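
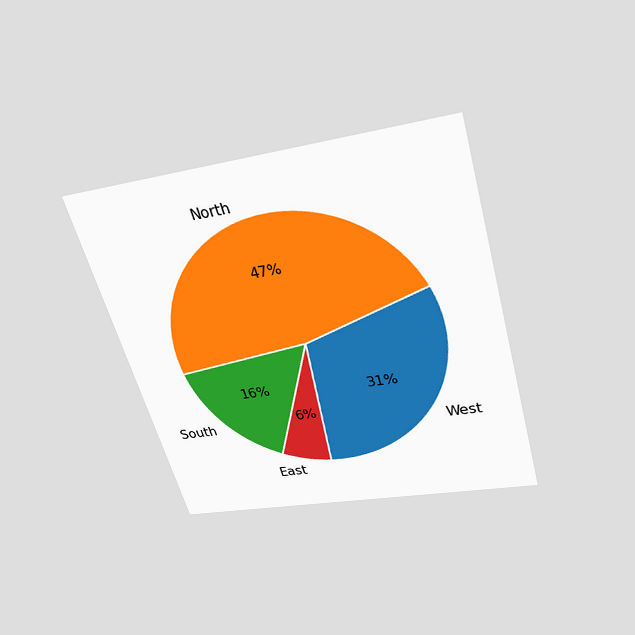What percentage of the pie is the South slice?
The chart is tilted about 16° counter-clockwise and viewed slightly from above. The South slice takes up 16% of the pie.

16%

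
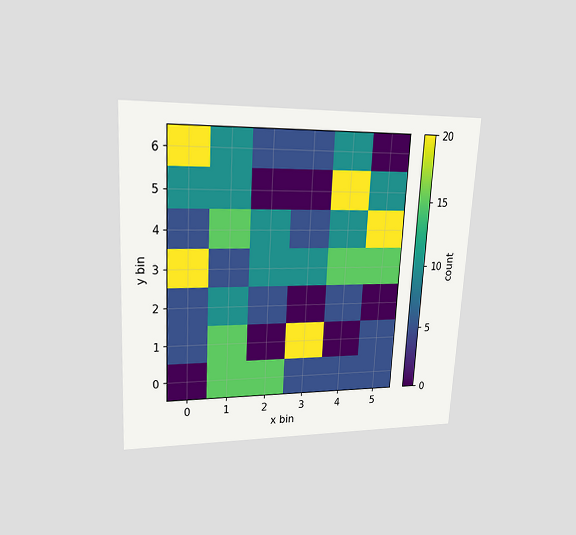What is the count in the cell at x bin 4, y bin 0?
The chart is tilted about 3° clockwise and viewed at a slight angle. Matching the cell (4, 0) against the colorbar gives 5.

5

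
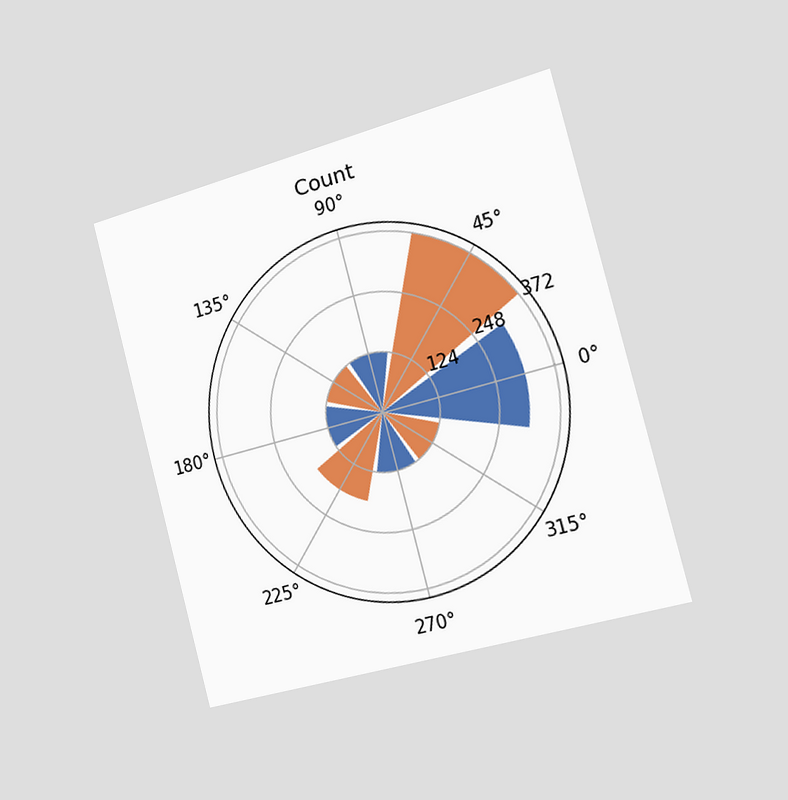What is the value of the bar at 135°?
124

The chart is tilted about 15° counter-clockwise and viewed slightly from the right. The bar at 135° reaches 124 on the radial axis.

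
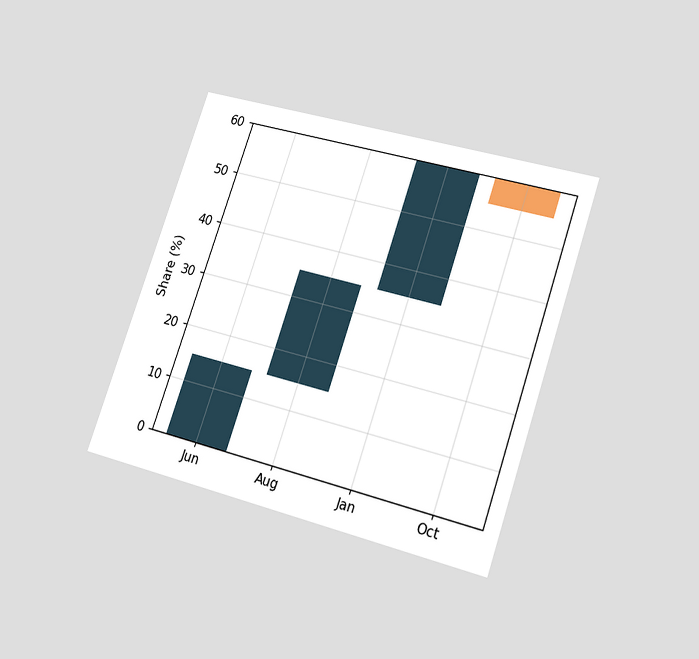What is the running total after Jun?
15%

The chart is tilted about 19° clockwise and viewed at a slight angle. After Jun the running total reaches 15%.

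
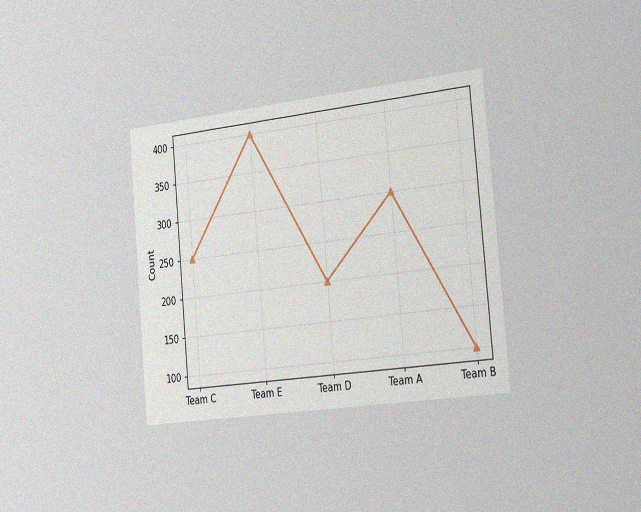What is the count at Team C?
250

The chart is tilted about 5° counter-clockwise and viewed slightly from the right, with some photo noise. At Team C, the line is at 250.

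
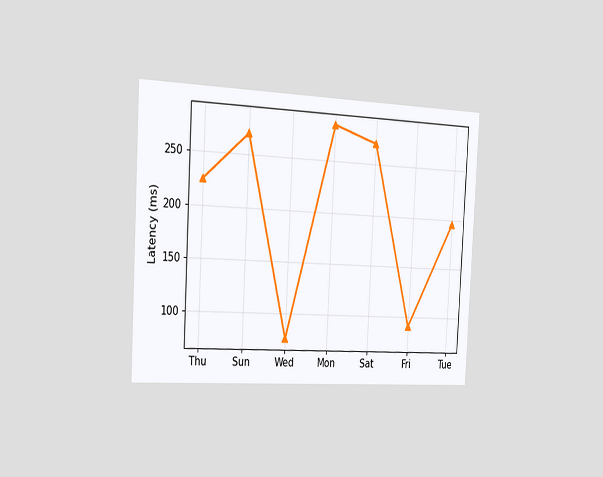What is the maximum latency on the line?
285ms

The chart is tilted about 3° clockwise and viewed slightly from the left. The highest point is at Mon, and reading across to the y-axis gives 285ms.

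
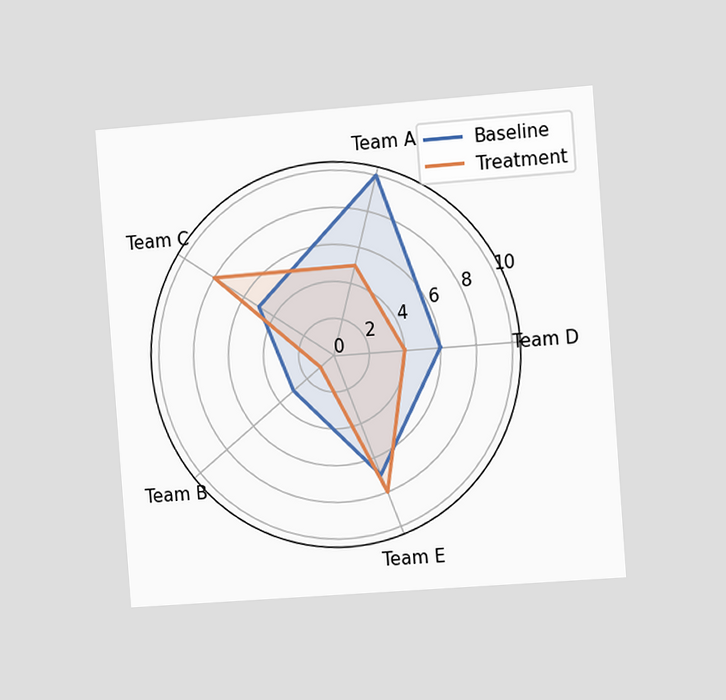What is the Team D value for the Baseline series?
6

The chart is tilted about 4° counter-clockwise and viewed slightly from the right. On the Team D axis, Baseline reaches 6.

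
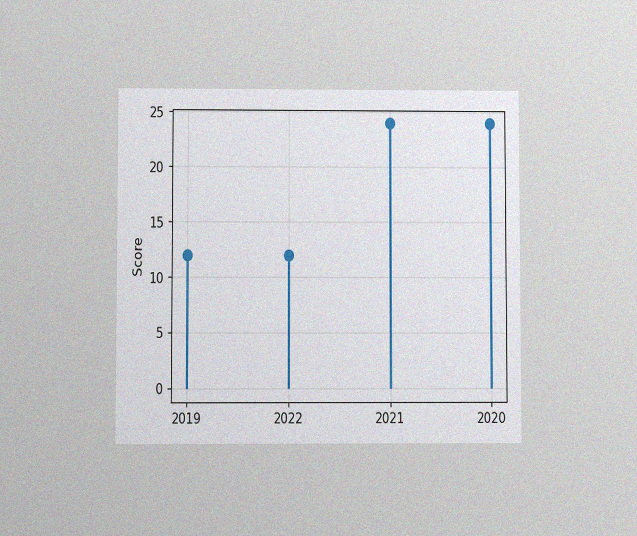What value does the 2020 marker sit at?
24

The chart is viewed at a slight angle, with some photo noise. The 2020 marker sits at 24.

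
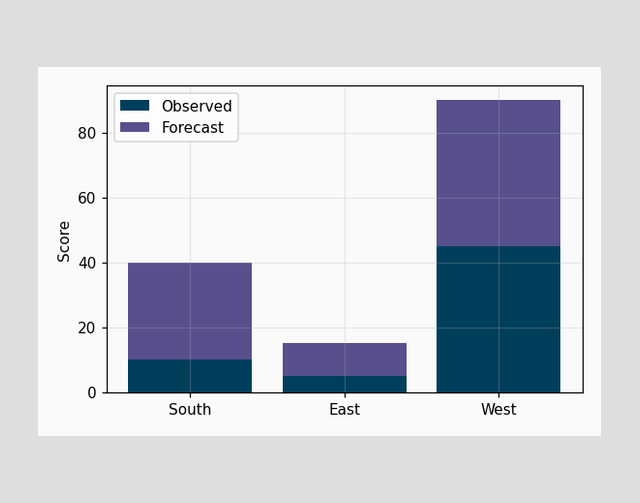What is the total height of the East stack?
15

The East stack's top reaches 15 on the y-axis.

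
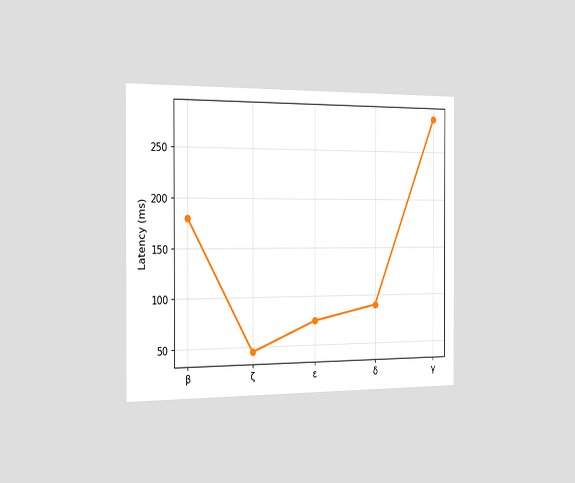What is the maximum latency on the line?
285ms

The chart is viewed slightly from the left. The highest point is at γ, and reading across to the y-axis gives 285ms.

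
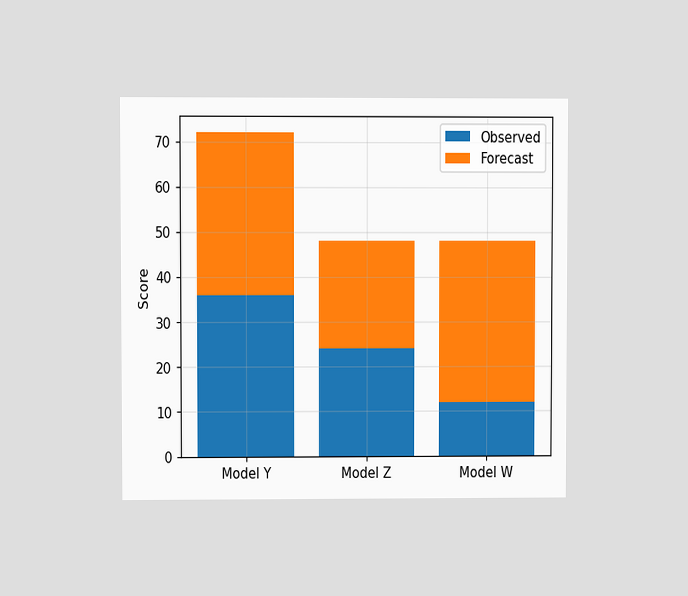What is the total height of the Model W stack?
48

The chart is viewed at a slight angle. The Model W stack's top reaches 48 on the y-axis.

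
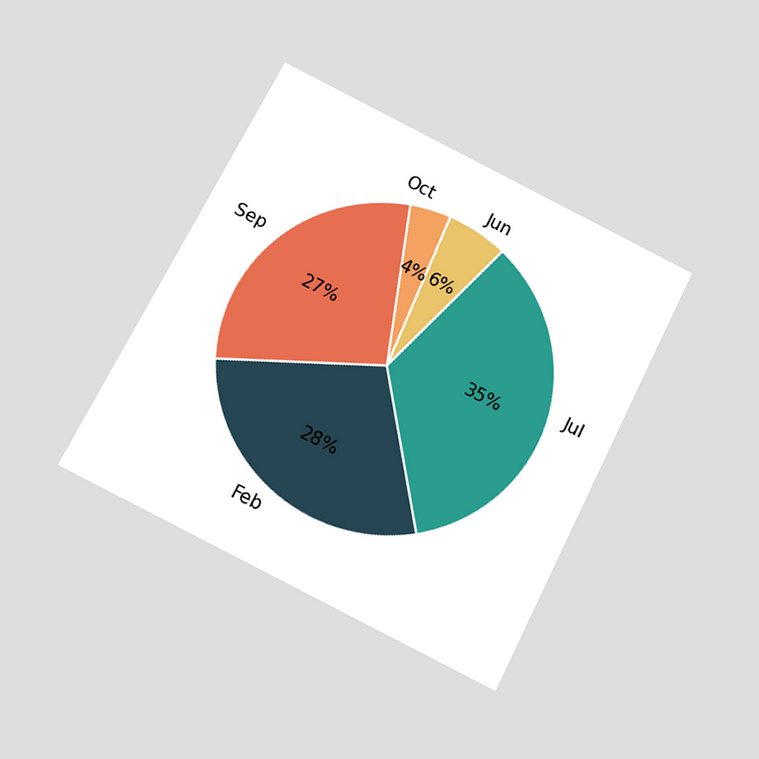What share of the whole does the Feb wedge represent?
28%

The chart is tilted about 27° clockwise and viewed slightly from below. The Feb slice takes up 28% of the pie.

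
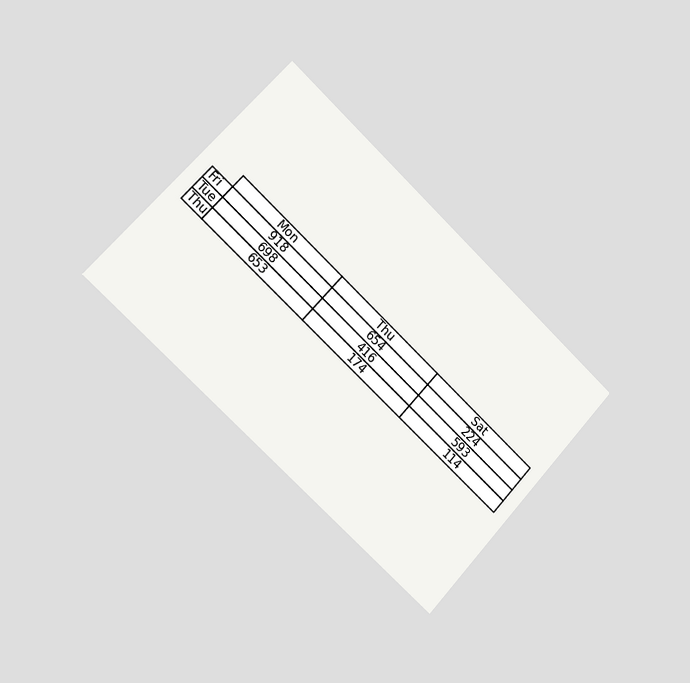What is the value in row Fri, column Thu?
654

The chart is tilted about 43° clockwise and viewed slightly from the left. The (Fri, Thu) cell reads 654.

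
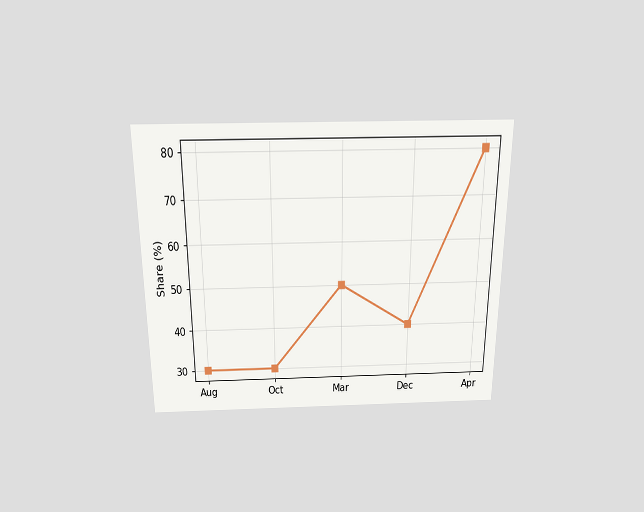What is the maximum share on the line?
80%

The chart is viewed slightly from above. The highest point is at Apr, and reading across to the y-axis gives 80%.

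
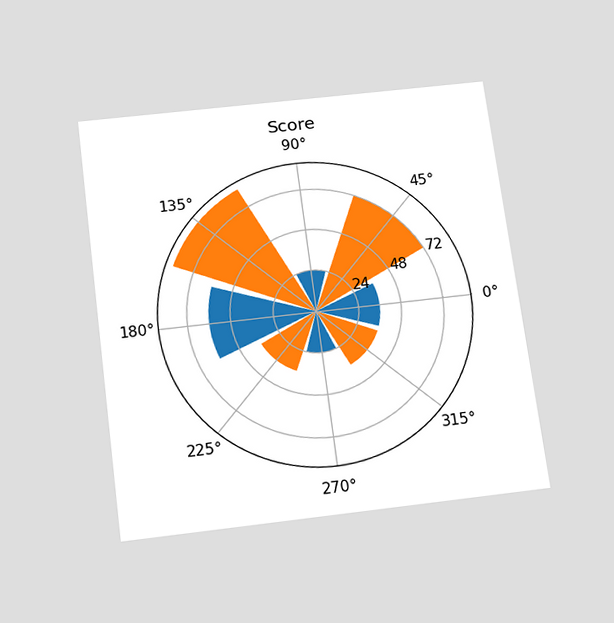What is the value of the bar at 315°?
36

The chart is tilted about 7° counter-clockwise and viewed slightly from below. The bar at 315° reaches 36 on the radial axis.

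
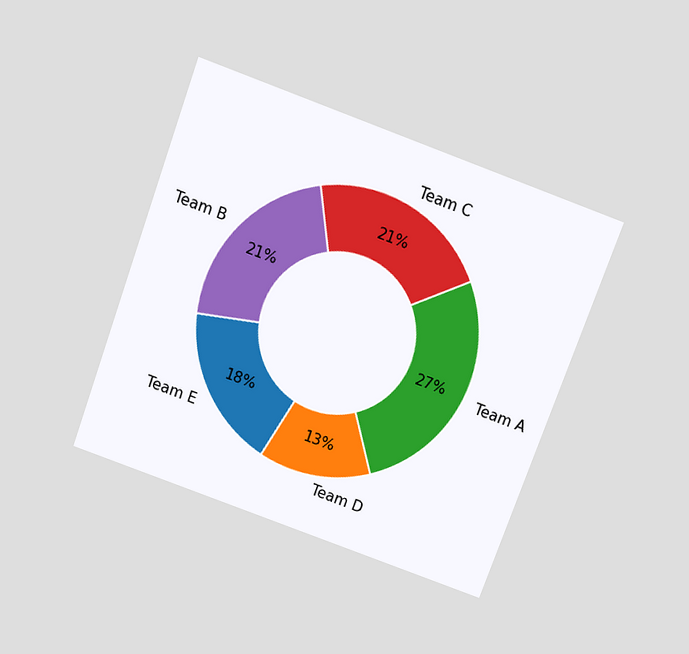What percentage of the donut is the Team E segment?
The chart is tilted about 20° clockwise and viewed slightly from above. The Team E segment takes up 18% of the ring.

18%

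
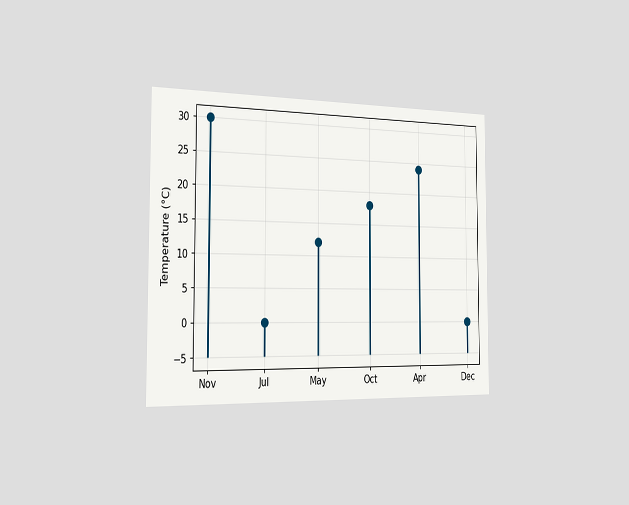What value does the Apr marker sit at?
24°C

The chart is viewed slightly from the left. The Apr marker sits at 24°C.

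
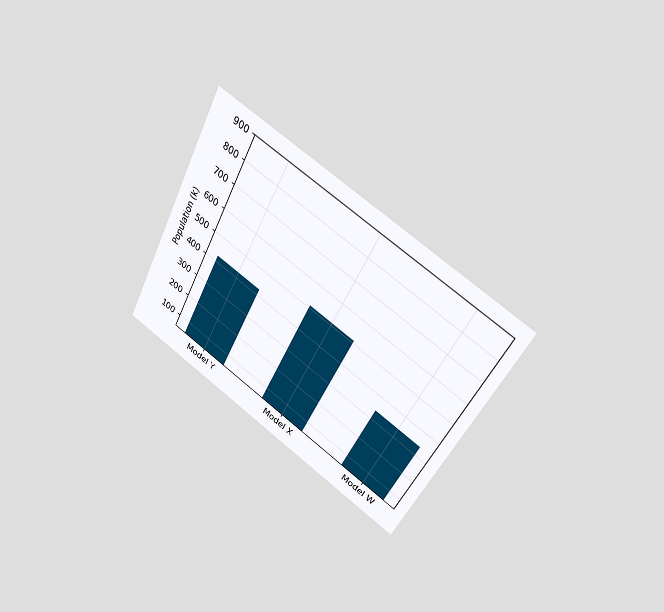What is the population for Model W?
The chart is tilted about 28° clockwise and viewed at a slight angle. Reading along the chart's y-axis, the Model W bar reaches 340k.

340k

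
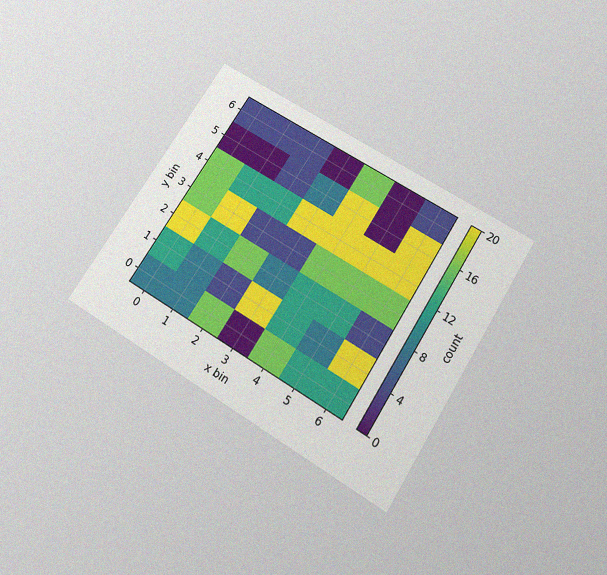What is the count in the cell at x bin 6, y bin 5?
The chart is tilted about 32° clockwise and viewed slightly from below, with some photo noise. Matching the cell (6, 5) against the colorbar gives 20.

20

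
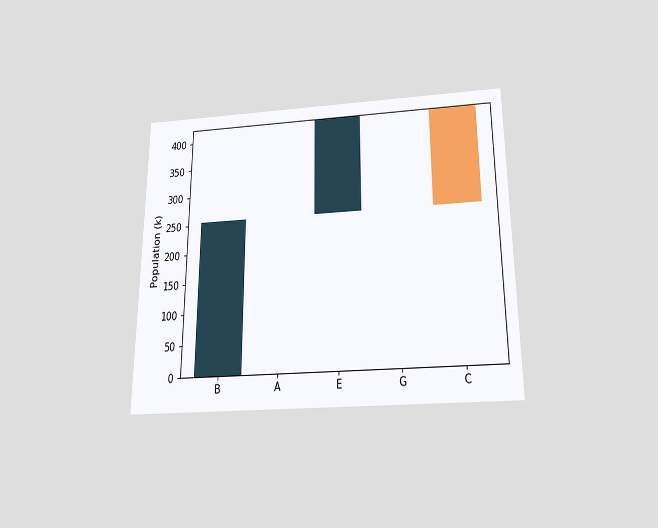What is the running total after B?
The chart is viewed slightly from below. After B the running total reaches 255k.

255k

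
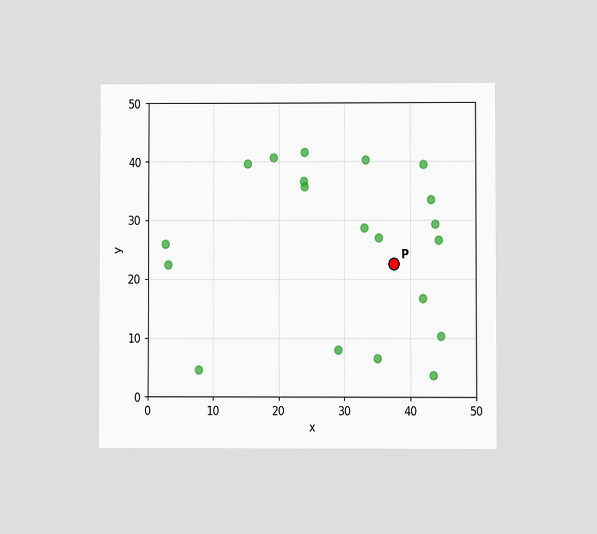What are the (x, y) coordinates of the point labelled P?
The chart is viewed at a slight angle. Following the gridlines from P to each axis, P sits at (37.5, 22.5).

(37.5, 22.5)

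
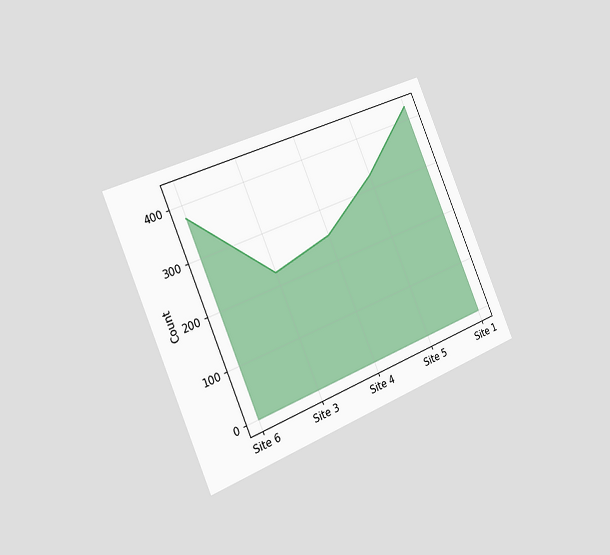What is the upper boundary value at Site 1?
425

The chart is tilted about 23° counter-clockwise and viewed slightly from the left. At Site 1 the upper boundary is at 425.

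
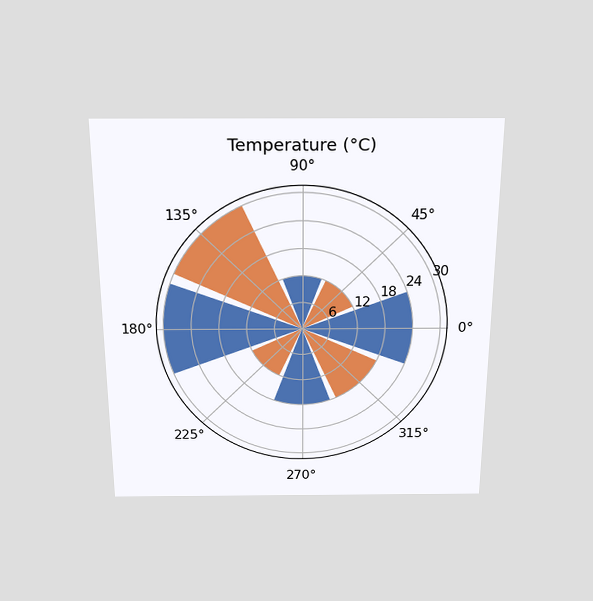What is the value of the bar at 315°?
18°C

The chart is viewed slightly from above. The bar at 315° reaches 18°C on the radial axis.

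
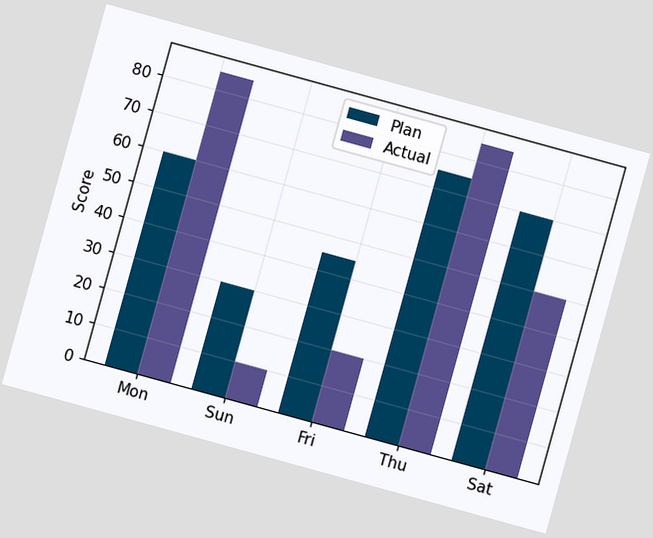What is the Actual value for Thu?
The chart is tilted about 15° clockwise. The Actual bar at Thu reaches 85 on the y-axis.

85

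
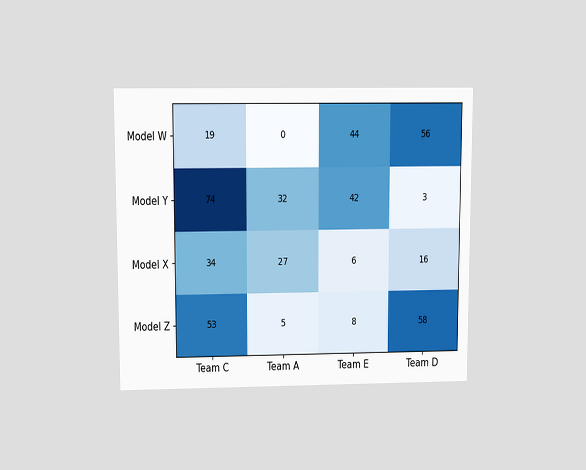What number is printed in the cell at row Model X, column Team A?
The chart is viewed slightly from above. The (Model X, Team A) cell reads 27.

27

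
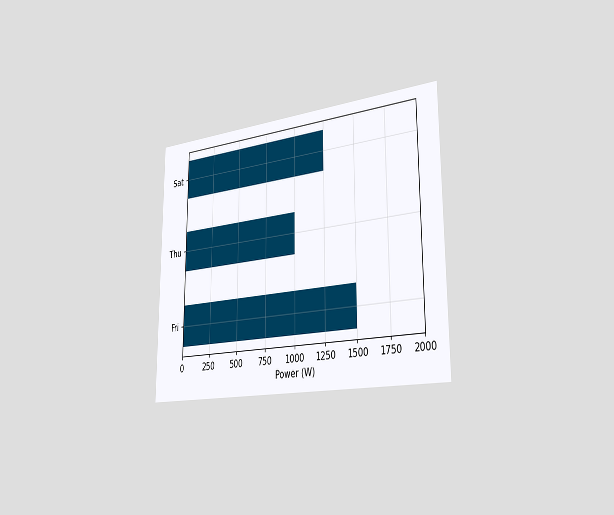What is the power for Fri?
1500W

The chart is viewed slightly from the right. Reading along the chart's x-axis, the Fri bar reaches 1500W.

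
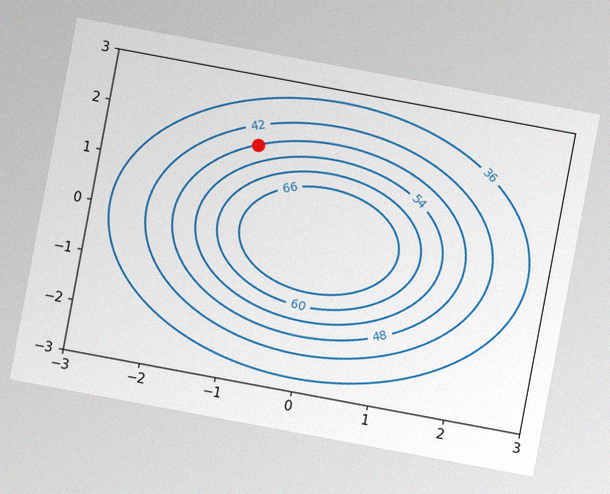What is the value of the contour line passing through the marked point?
The chart is tilted about 11° clockwise, with some photo noise. The marked point sits on the contour labelled 48.

48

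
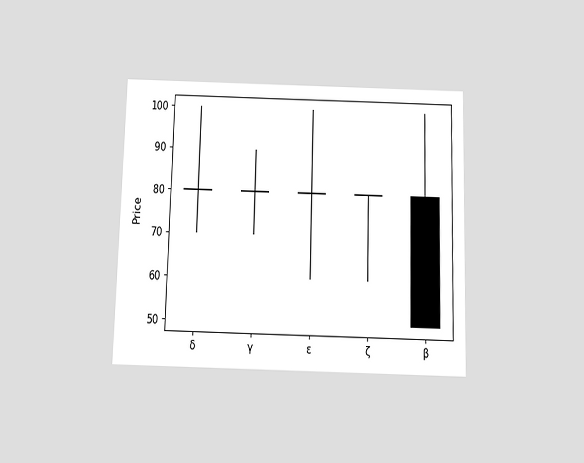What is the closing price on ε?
The chart is viewed slightly from below. The ε candle closes at 80.

80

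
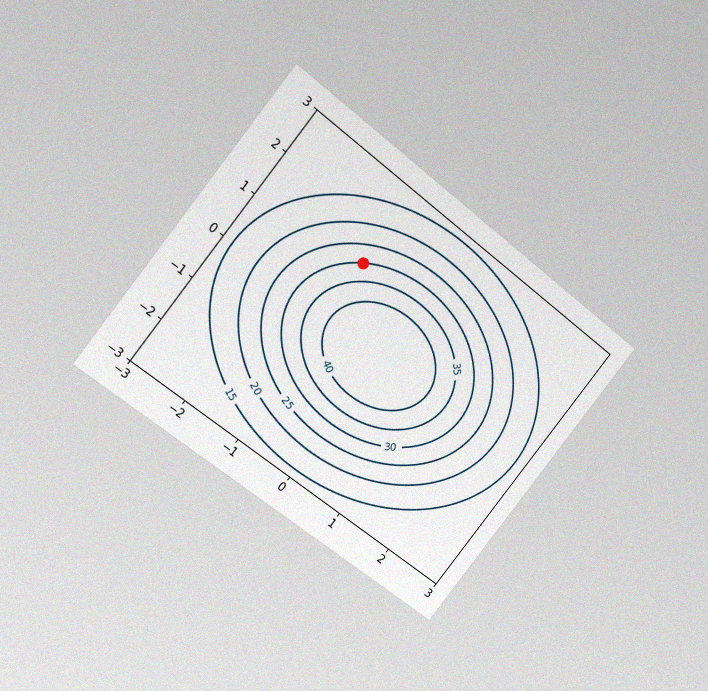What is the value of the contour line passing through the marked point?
The chart is tilted about 39° clockwise and viewed at a slight angle, with some photo noise. The marked point sits on the contour labelled 30.

30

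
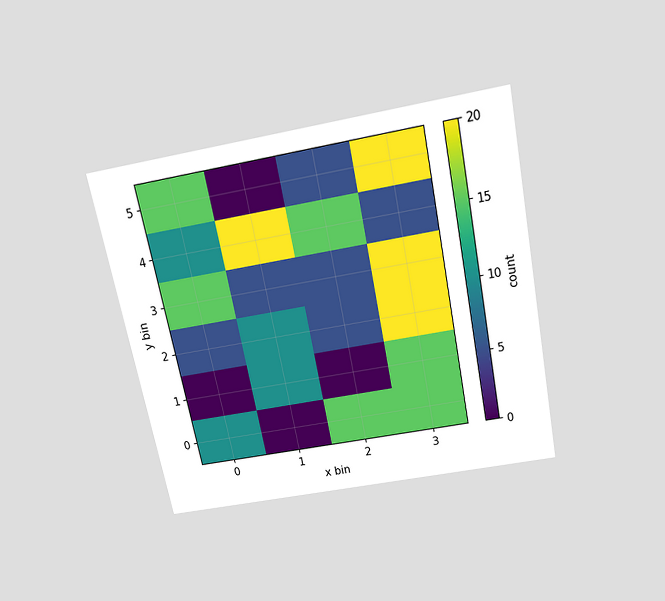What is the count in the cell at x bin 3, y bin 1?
15

The chart is tilted about 11° counter-clockwise and viewed slightly from above. Matching the cell (3, 1) against the colorbar gives 15.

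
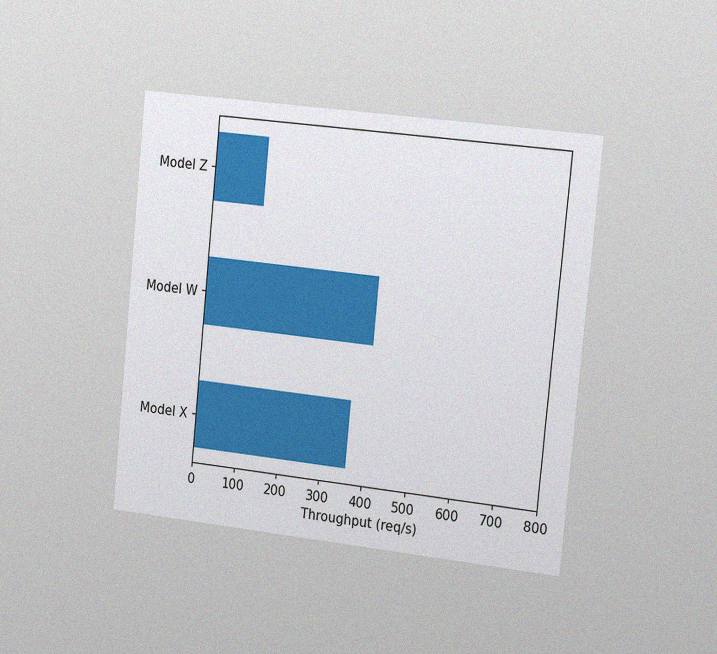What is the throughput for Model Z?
120req/s

The chart is tilted about 6° clockwise and viewed slightly from the right, with some photo noise. Reading along the chart's x-axis, the Model Z bar reaches 120req/s.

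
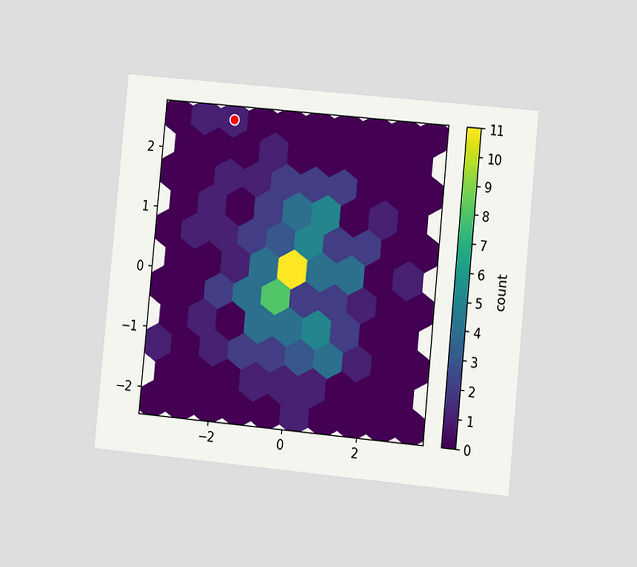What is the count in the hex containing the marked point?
The chart is tilted about 5° clockwise and viewed slightly from the right. The marked hex reads 1 on the colorbar.

1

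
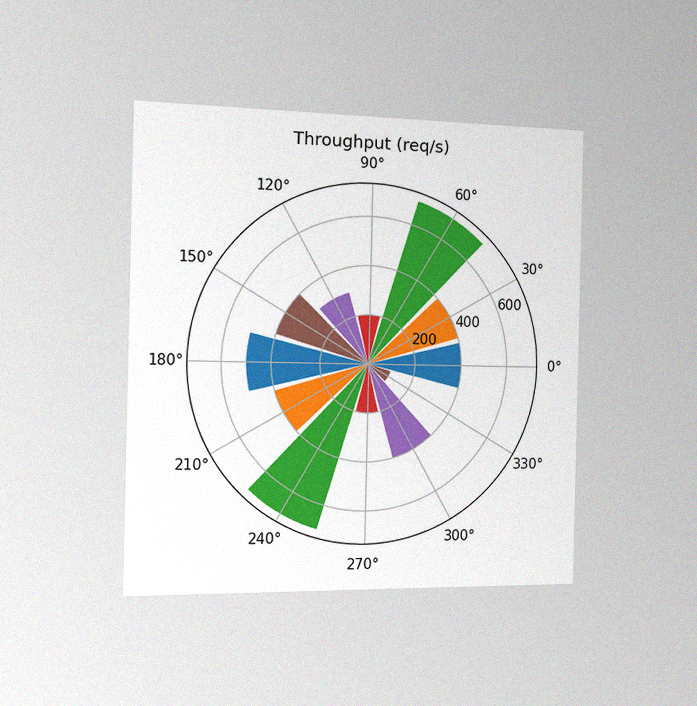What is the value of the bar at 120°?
The chart is viewed slightly from the left, with some photo noise. The bar at 120° reaches 300req/s on the radial axis.

300req/s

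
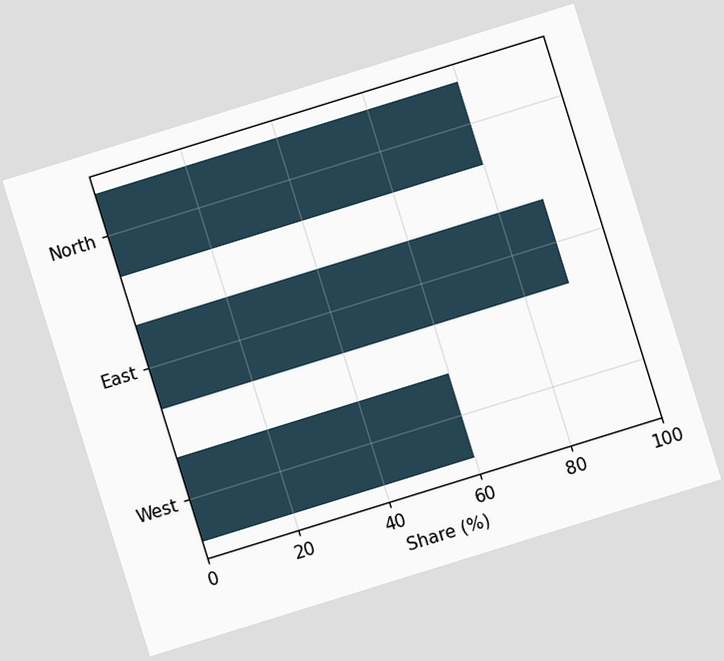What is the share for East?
90%

The chart is tilted about 17° counter-clockwise. Reading along the chart's x-axis, the East bar reaches 90%.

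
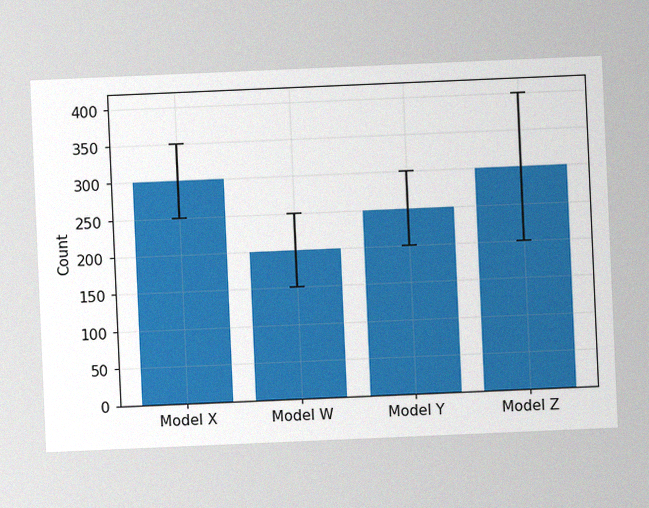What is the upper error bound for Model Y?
300

The chart is tilted about 2° counter-clockwise, with some photo noise. The Model Y bar's upper whisker reaches 300.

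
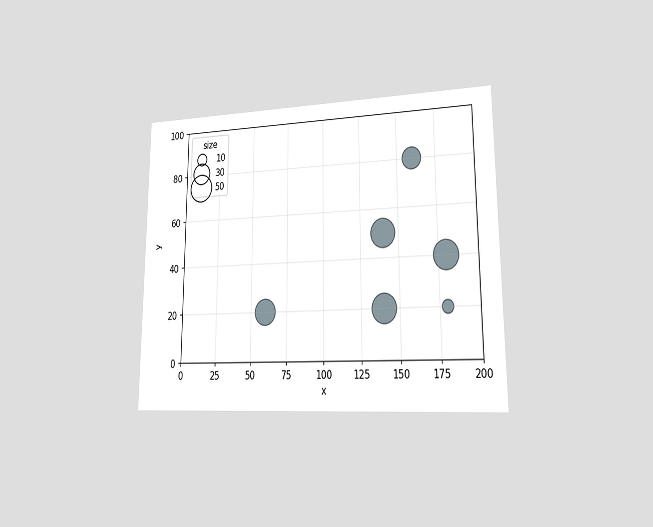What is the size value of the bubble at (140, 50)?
The chart is viewed slightly from the right. Matching the bubble at (140, 50) against the size legend gives 50.

50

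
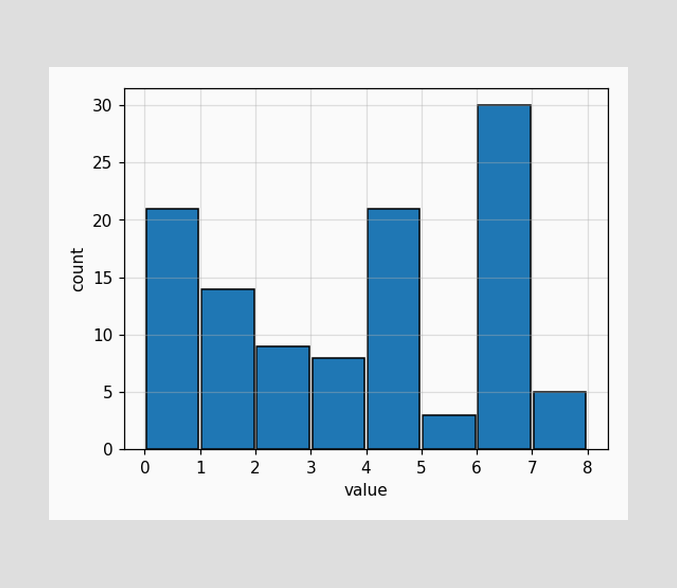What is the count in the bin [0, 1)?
The [0, 1) bin has height 21.

21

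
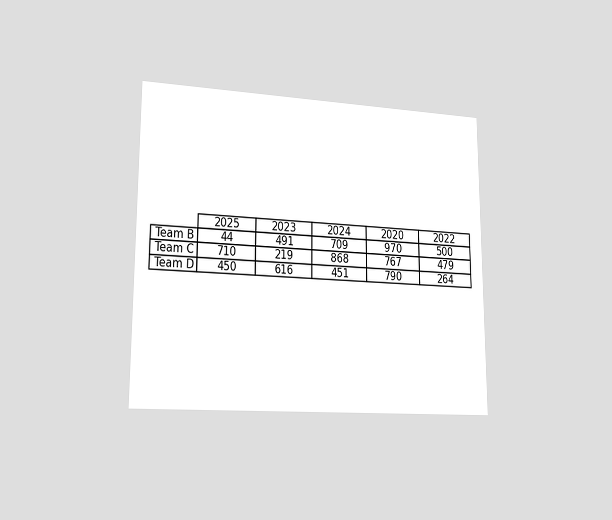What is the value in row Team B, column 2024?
709

The chart is viewed slightly from the left. The (Team B, 2024) cell reads 709.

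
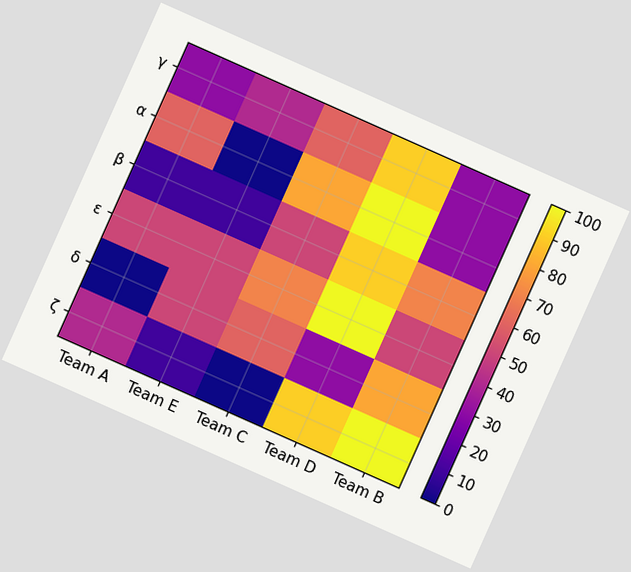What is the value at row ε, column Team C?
70

The chart is tilted about 24° clockwise. Matching cell (ε, Team C) against the colorbar gives 70.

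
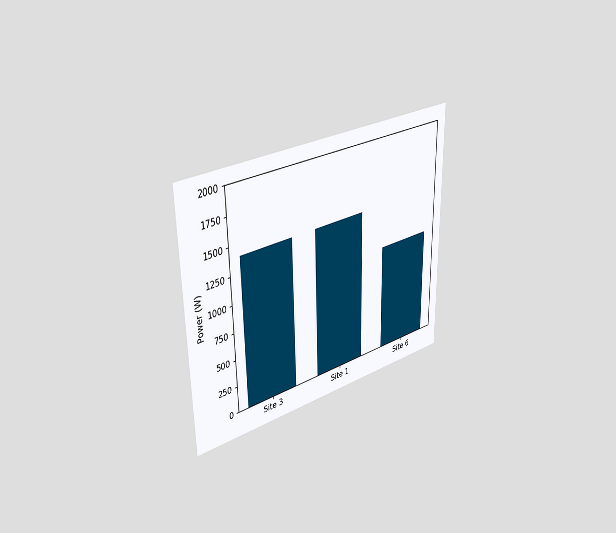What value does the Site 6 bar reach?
The chart is viewed slightly from the left. Reading along the chart's y-axis, the Site 6 bar reaches 1000W.

1000W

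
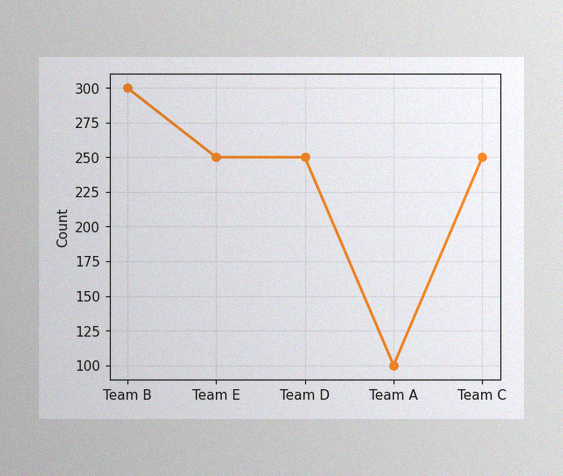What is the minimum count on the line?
The image has some photo noise and uneven lighting. The lowest point is at Team A, and reading across to the y-axis gives 100.

100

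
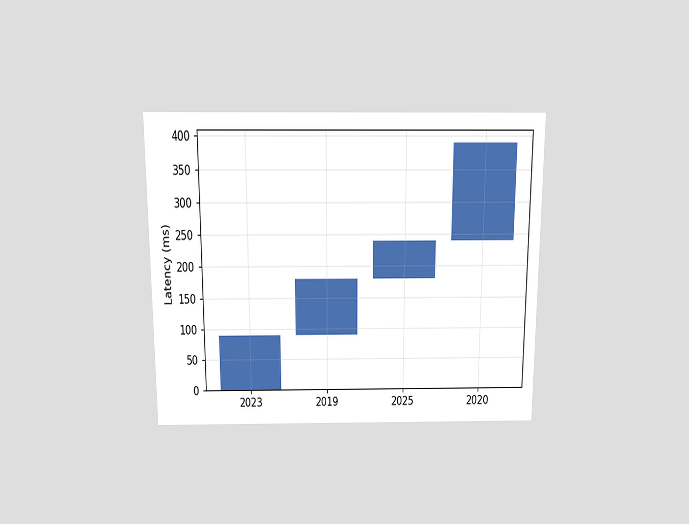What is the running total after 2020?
The chart is viewed slightly from above. After 2020 the running total reaches 390ms.

390ms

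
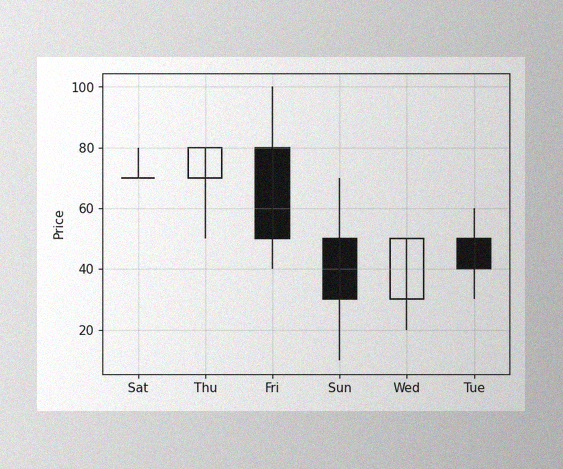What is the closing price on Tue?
The image has some photo noise and uneven lighting. The Tue candle closes at 40.

40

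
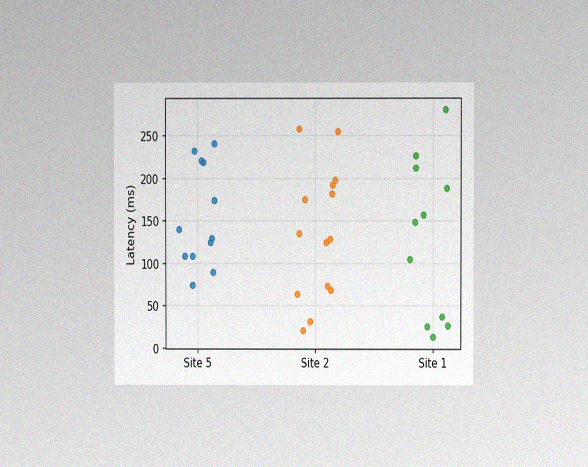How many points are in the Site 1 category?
The chart is viewed at a slight angle, with some photo noise. Counting the markers in the Site 1 column gives 11.

11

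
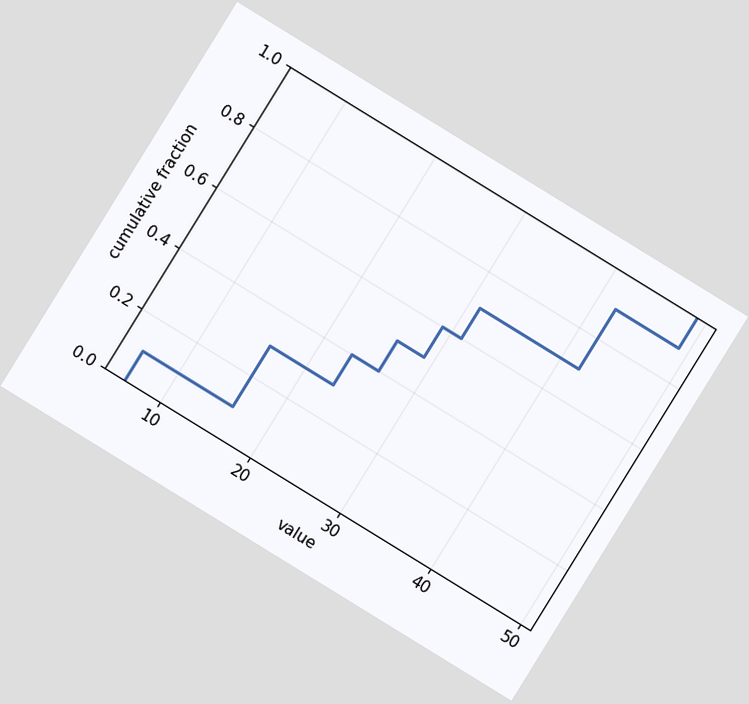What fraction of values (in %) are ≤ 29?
60%

The chart is tilted about 32° clockwise. At x=29 the ECDF step is at 60%.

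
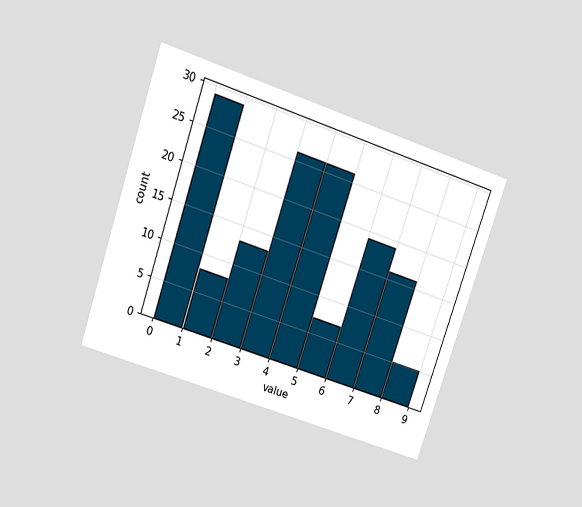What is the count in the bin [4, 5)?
The chart is tilted about 18° clockwise and viewed slightly from above. The [4, 5) bin has height 26.

26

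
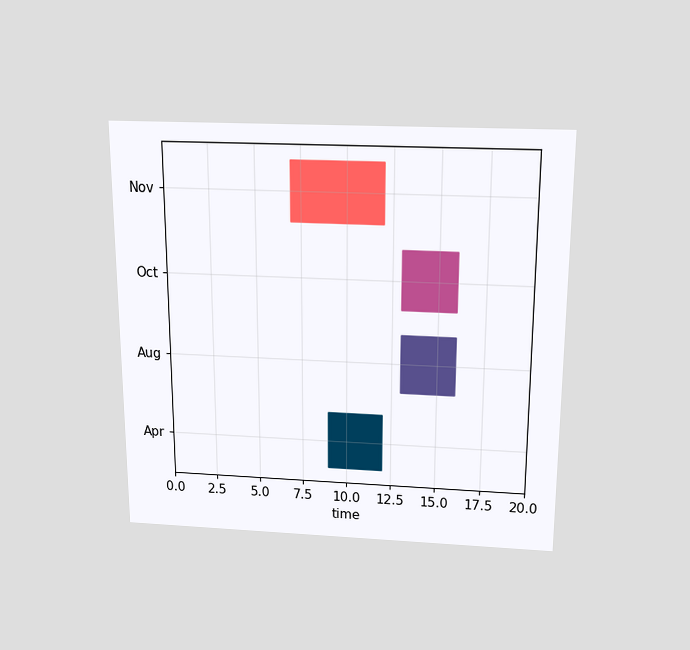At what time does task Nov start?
The chart is viewed slightly from above. The Nov bar begins at t=7.

7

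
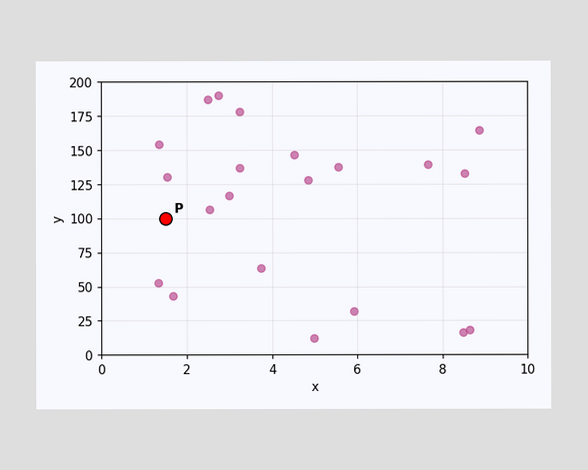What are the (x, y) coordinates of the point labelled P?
Following the gridlines from P to each axis, P sits at (1.5, 100).

(1.5, 100)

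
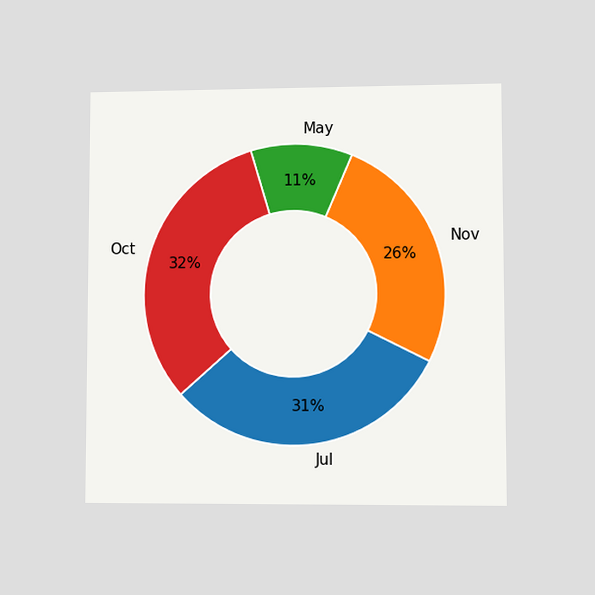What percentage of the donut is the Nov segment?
The chart is viewed at a slight angle. The Nov segment takes up 26% of the ring.

26%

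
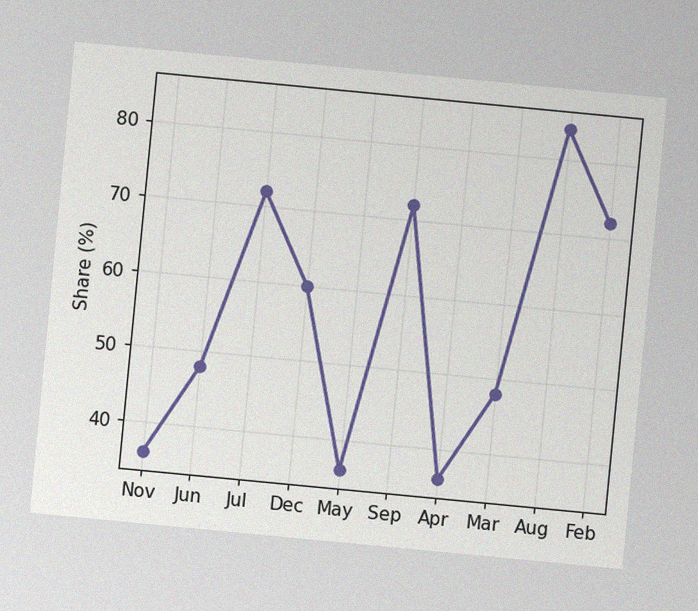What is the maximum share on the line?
84%

The chart is tilted about 5° clockwise, with some photo noise. The highest point is at Aug, and reading across to the y-axis gives 84%.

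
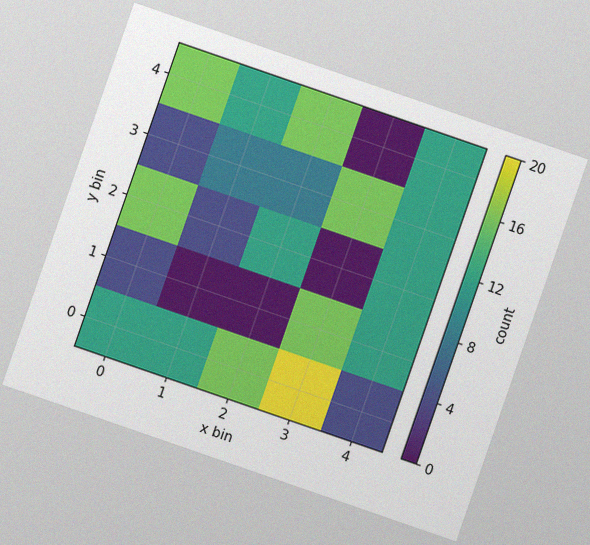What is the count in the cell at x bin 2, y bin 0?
The chart is tilted about 19° clockwise, with some photo noise. Matching the cell (2, 0) against the colorbar gives 16.

16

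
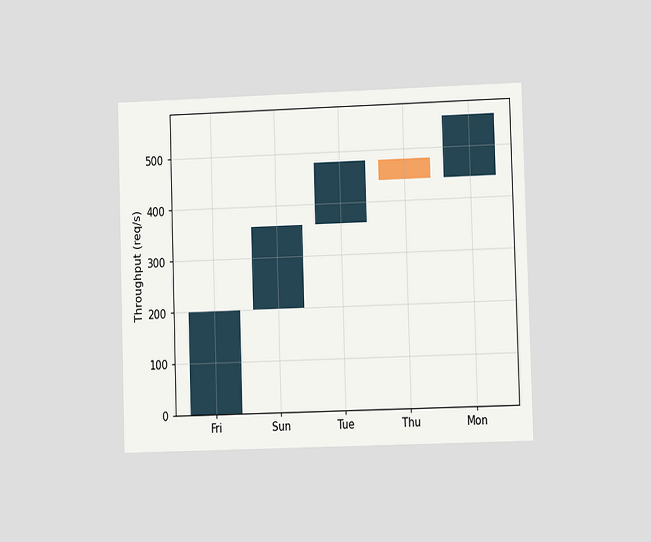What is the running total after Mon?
560req/s

The chart is viewed at a slight angle. After Mon the running total reaches 560req/s.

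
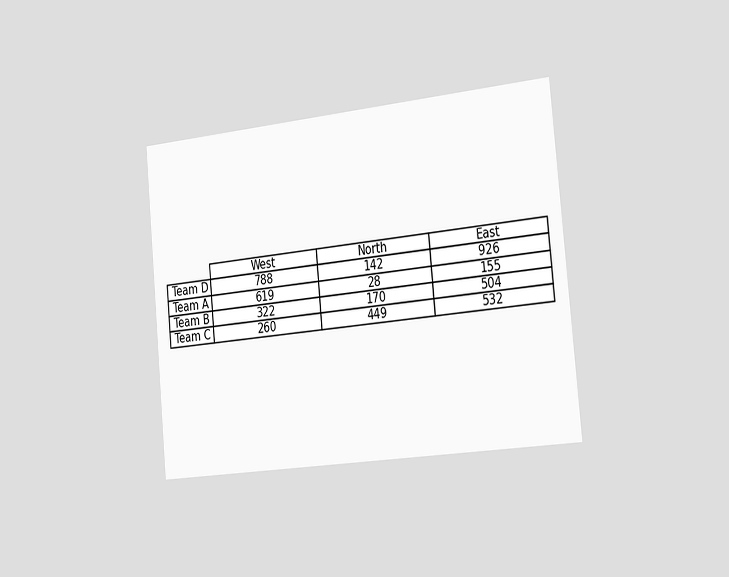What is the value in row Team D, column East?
The chart is tilted about 5° counter-clockwise and viewed slightly from the right. The (Team D, East) cell reads 926.

926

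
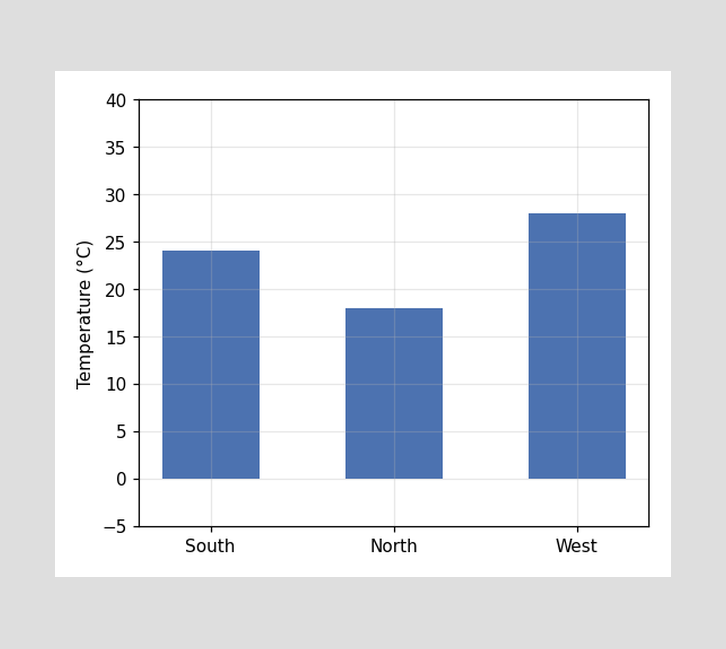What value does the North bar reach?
Reading along the chart's y-axis, the North bar reaches 18°C.

18°C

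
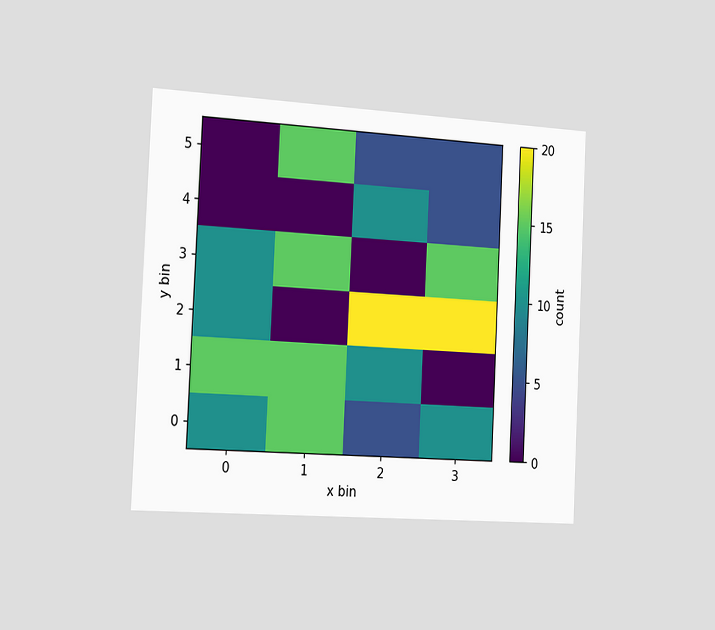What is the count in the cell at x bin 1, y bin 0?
15

The chart is tilted about 3° clockwise and viewed slightly from the left. Matching the cell (1, 0) against the colorbar gives 15.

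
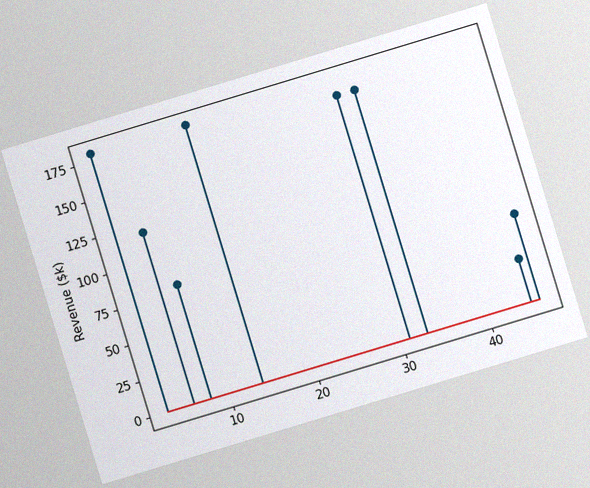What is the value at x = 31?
The chart is tilted about 17° counter-clockwise, with some photo noise. The stem at x=31 reaches $170k.

$170k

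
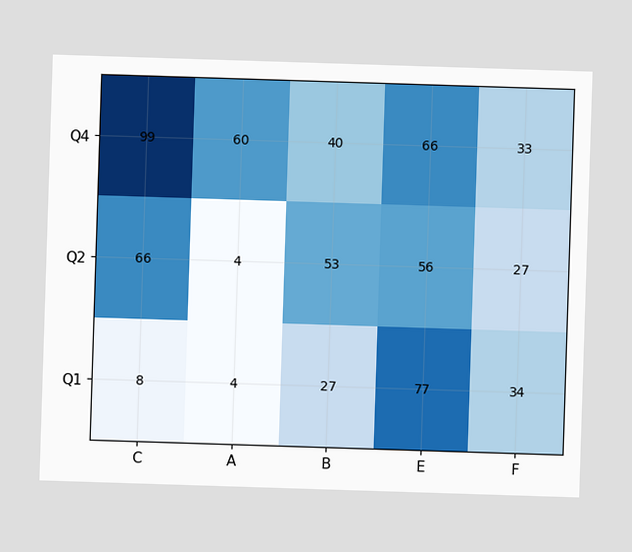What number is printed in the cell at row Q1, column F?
34

The (Q1, F) cell reads 34.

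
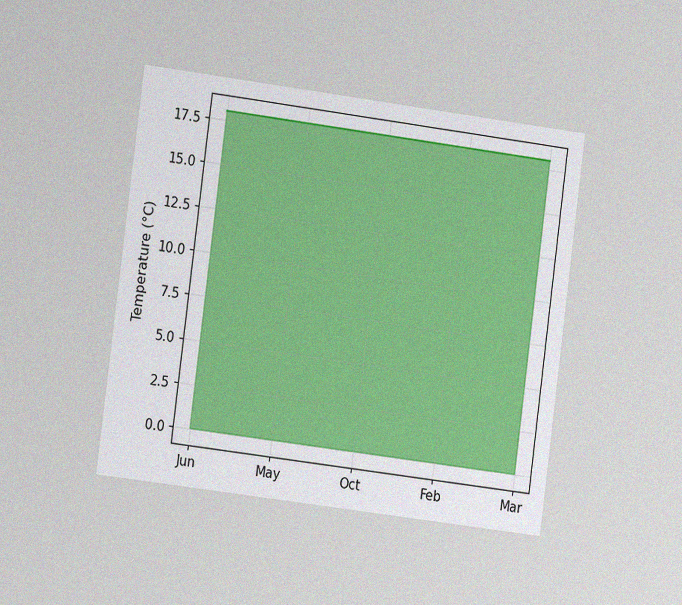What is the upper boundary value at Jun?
The chart is tilted about 7° clockwise and viewed slightly from the left, with some photo noise. At Jun the upper boundary is at 18°C.

18°C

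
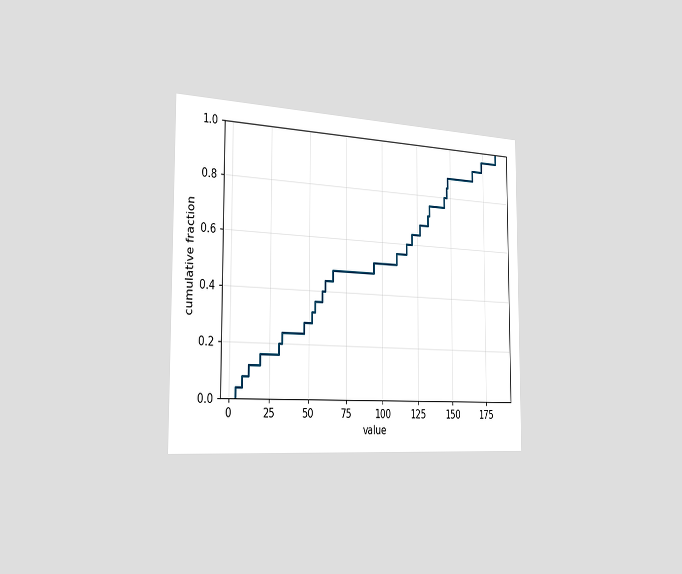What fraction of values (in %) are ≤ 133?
72%

The chart is viewed slightly from the left. At x=133 the ECDF step is at 72%.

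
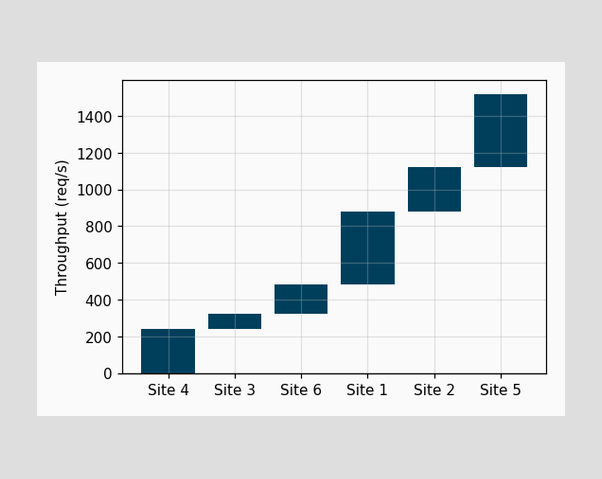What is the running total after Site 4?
After Site 4 the running total reaches 240req/s.

240req/s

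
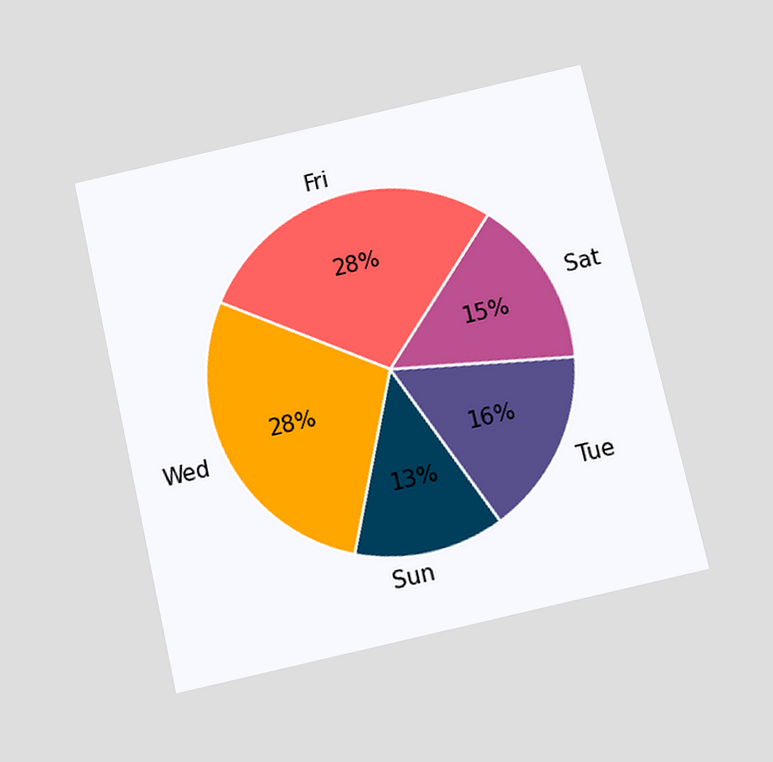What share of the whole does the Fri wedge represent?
The chart is tilted about 13° counter-clockwise and viewed slightly from below. The Fri slice takes up 28% of the pie.

28%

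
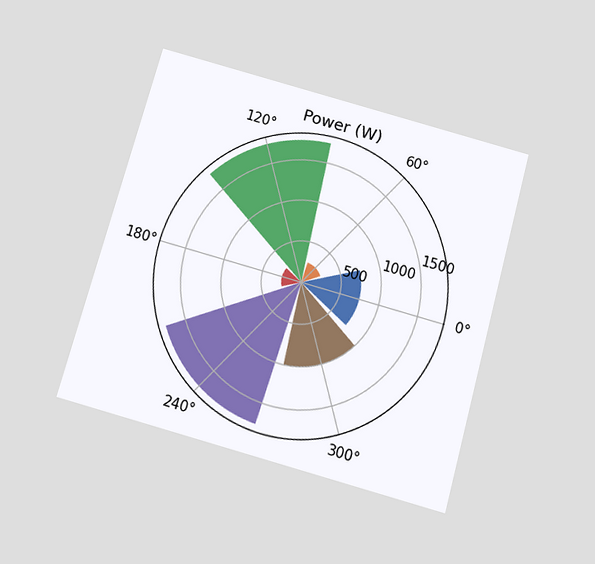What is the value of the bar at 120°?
1750W

The chart is tilted about 16° clockwise and viewed slightly from below. The bar at 120° reaches 1750W on the radial axis.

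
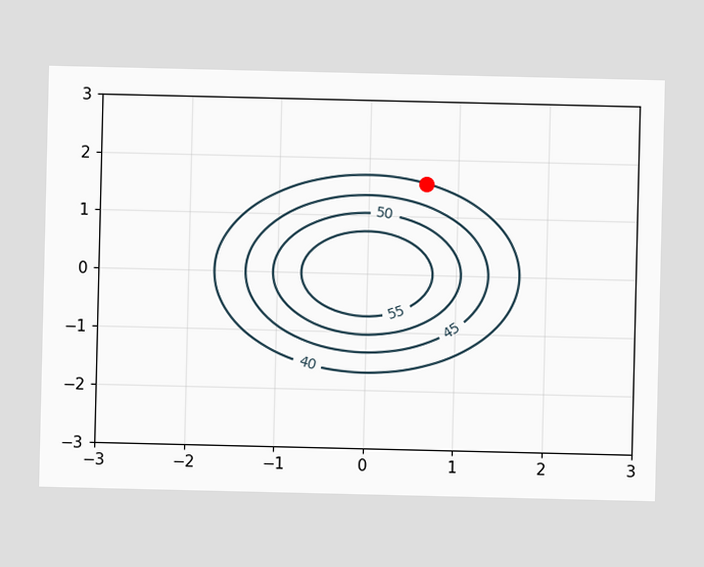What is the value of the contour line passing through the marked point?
The marked point sits on the contour labelled 40.

40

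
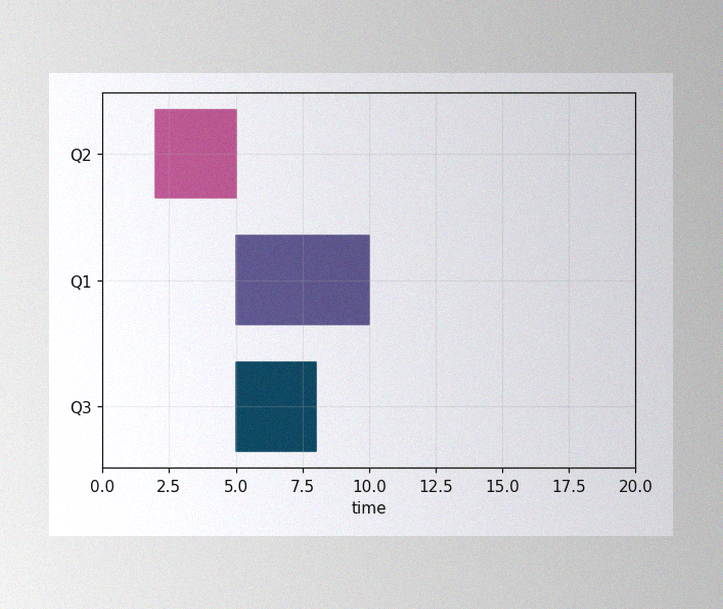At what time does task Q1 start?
5

The image has some photo noise and uneven lighting. The Q1 bar begins at t=5.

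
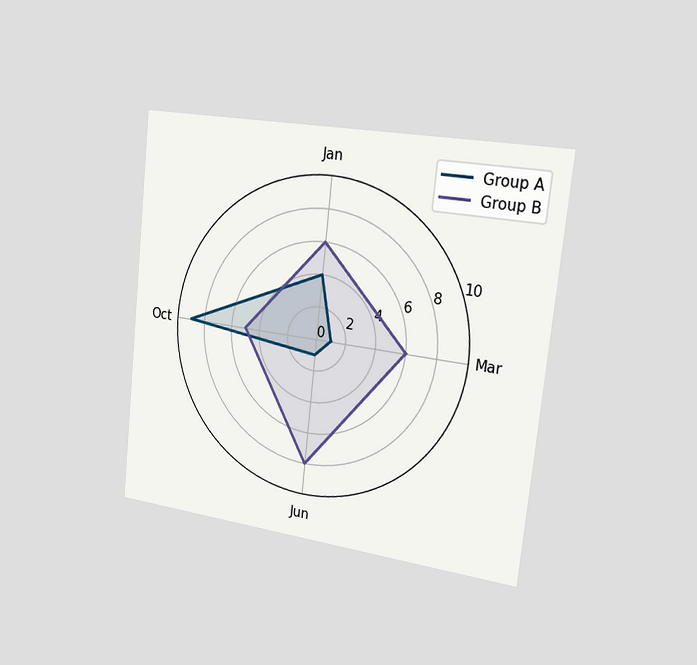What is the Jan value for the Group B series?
6

The chart is tilted about 6° clockwise and viewed slightly from the right. On the Jan axis, Group B reaches 6.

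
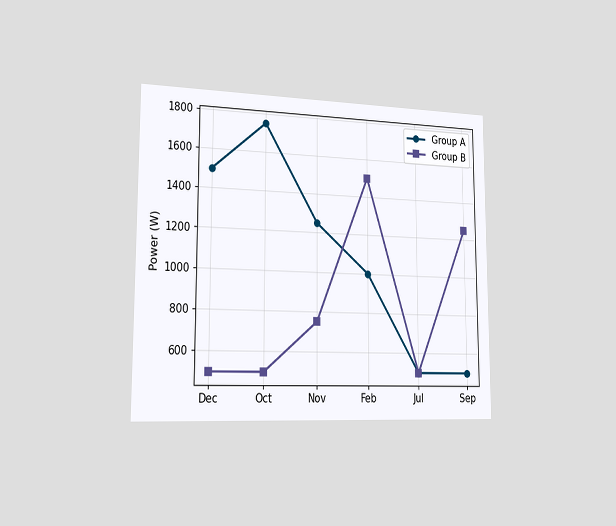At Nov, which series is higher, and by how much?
The chart is viewed slightly from the left. At Nov, Group A sits above the other line by 500W.

Group A, by 500W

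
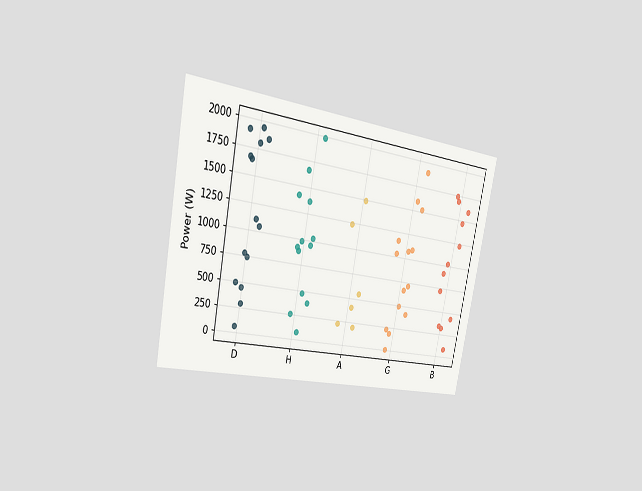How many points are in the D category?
14

The chart is tilted about 11° clockwise and viewed slightly from the left. Counting the markers in the D column gives 14.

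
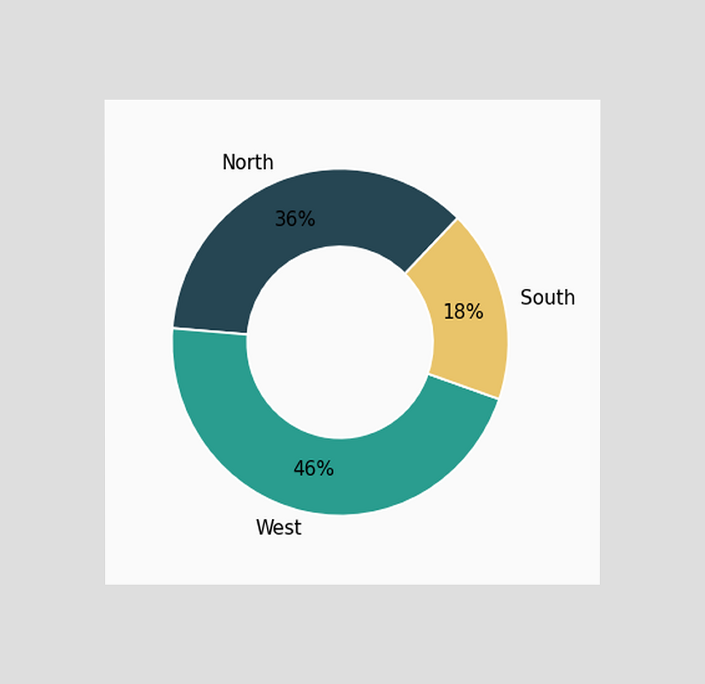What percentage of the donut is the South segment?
18%

The chart is viewed at a slight angle. The South segment takes up 18% of the ring.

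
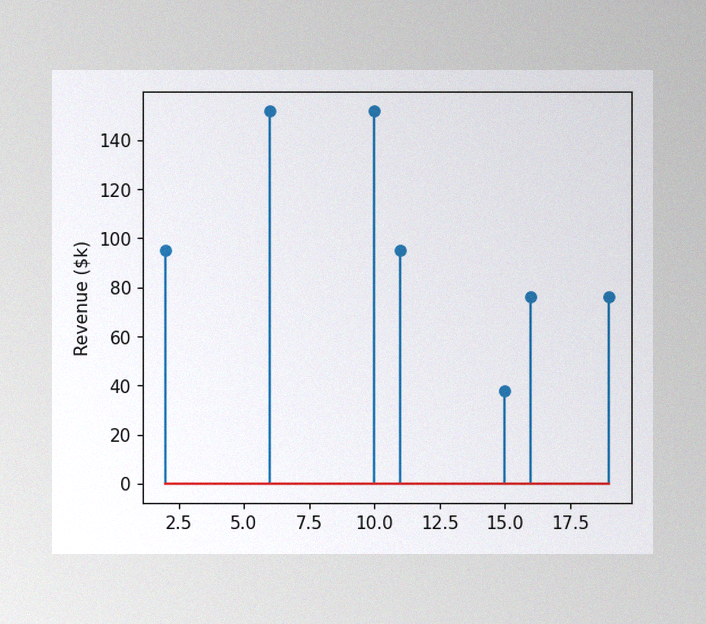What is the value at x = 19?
The image has some photo noise and uneven lighting. The stem at x=19 reaches $76k.

$76k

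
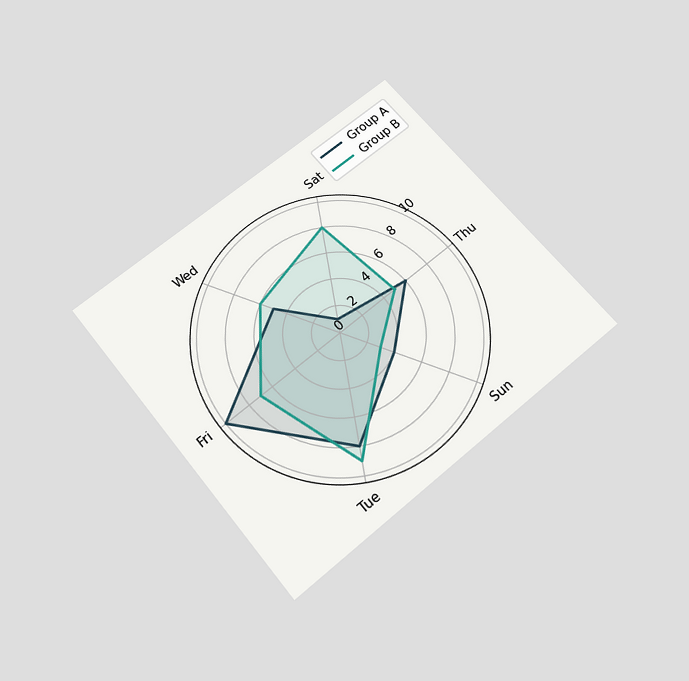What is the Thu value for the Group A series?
6

The chart is tilted about 39° counter-clockwise and viewed slightly from below. On the Thu axis, Group A reaches 6.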